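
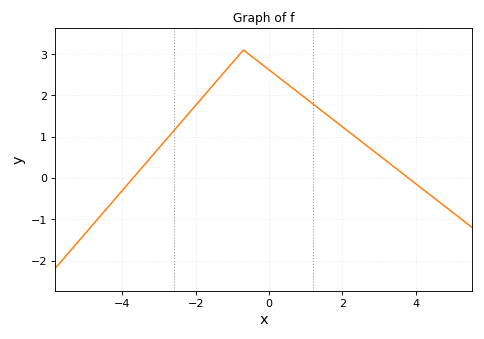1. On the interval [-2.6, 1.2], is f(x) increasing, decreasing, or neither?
neither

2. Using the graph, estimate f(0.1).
2.55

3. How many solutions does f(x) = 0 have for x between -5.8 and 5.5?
2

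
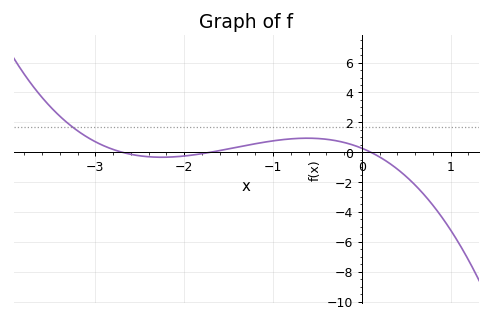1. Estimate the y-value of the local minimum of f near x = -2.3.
-0.337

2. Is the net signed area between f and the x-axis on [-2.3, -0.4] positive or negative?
positive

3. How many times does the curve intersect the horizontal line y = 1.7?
1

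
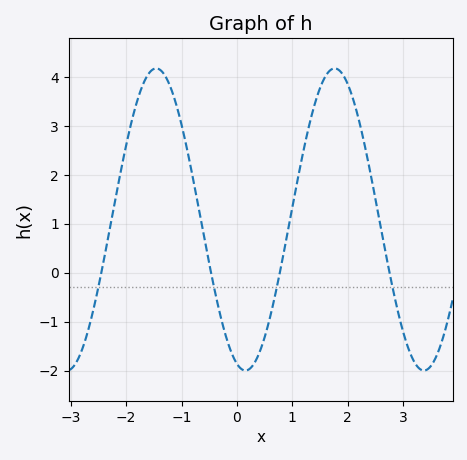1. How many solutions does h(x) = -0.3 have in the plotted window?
4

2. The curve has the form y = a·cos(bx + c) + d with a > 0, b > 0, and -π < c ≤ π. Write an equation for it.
y = 3.09cos(1.9x + 2.8) + 1.09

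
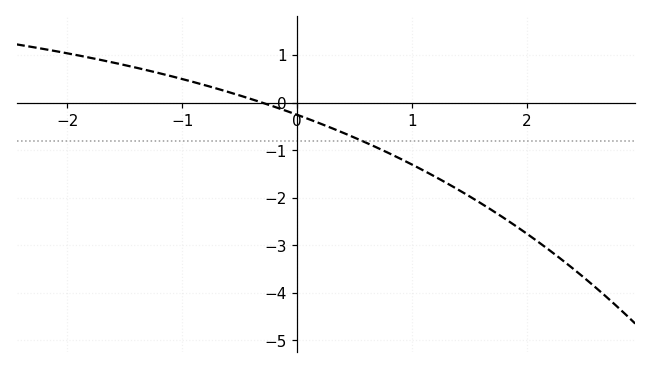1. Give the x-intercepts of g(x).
-0.3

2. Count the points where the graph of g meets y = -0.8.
1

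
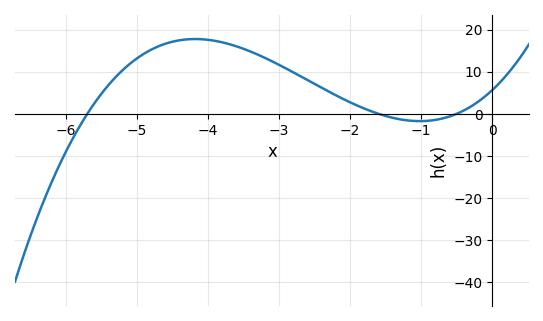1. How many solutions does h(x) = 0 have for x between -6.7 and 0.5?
3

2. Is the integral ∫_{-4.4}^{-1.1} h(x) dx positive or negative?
positive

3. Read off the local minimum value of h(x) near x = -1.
-1.74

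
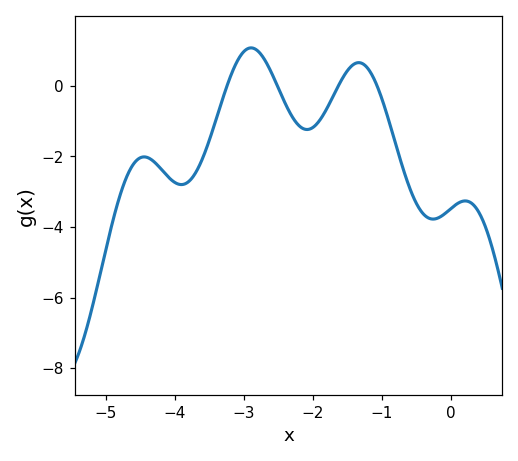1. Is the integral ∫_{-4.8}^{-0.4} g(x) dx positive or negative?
negative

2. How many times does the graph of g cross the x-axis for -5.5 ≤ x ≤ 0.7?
4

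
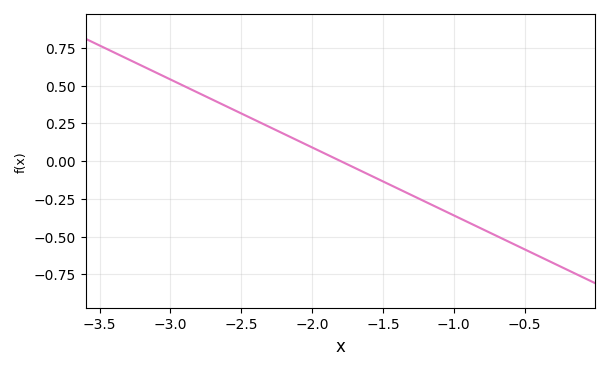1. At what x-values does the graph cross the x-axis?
-1.8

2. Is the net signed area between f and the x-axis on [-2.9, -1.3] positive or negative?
positive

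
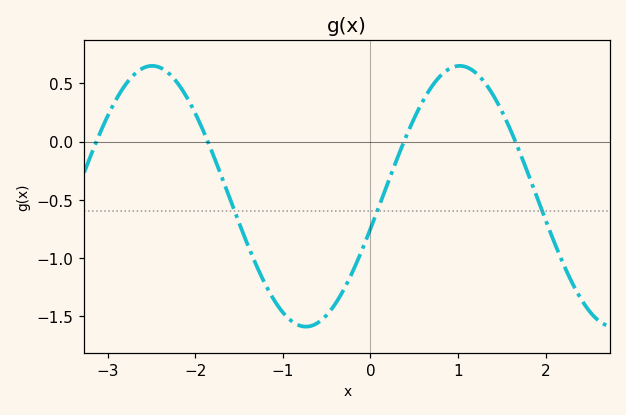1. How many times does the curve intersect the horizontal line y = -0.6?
3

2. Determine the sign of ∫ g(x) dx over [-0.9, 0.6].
negative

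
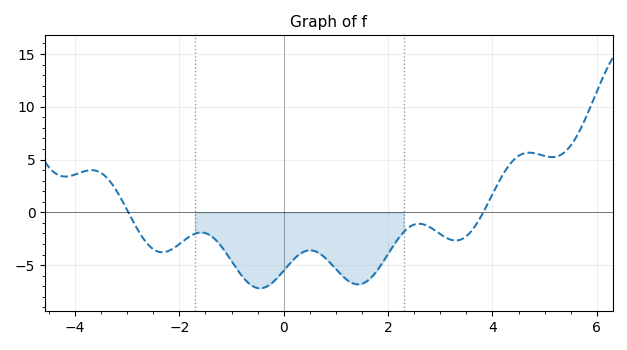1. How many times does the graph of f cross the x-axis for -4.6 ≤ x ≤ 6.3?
2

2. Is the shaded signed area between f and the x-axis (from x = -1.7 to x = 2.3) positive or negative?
negative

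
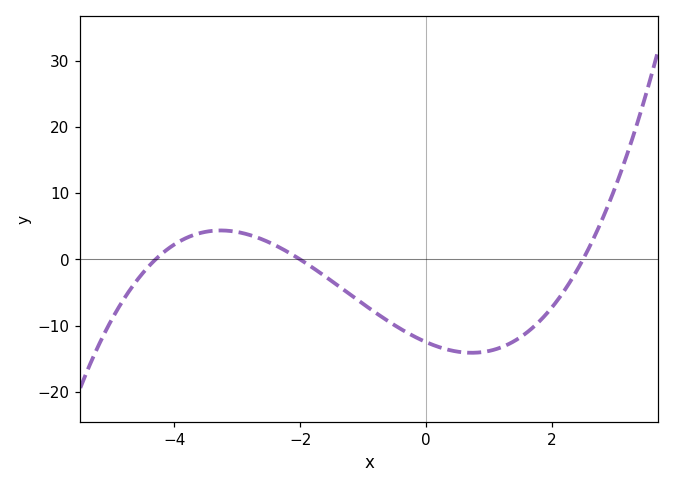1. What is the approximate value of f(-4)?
2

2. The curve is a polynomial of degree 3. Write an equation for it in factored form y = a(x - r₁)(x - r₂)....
y = 0.58(x + 4.3)(x + 2)(x - 2.5)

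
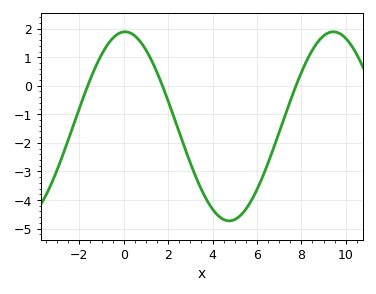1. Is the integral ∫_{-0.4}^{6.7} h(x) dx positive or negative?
negative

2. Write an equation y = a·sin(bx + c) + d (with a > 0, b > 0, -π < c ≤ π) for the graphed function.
y = 3.31sin(0.67x + 1.53) - 1.42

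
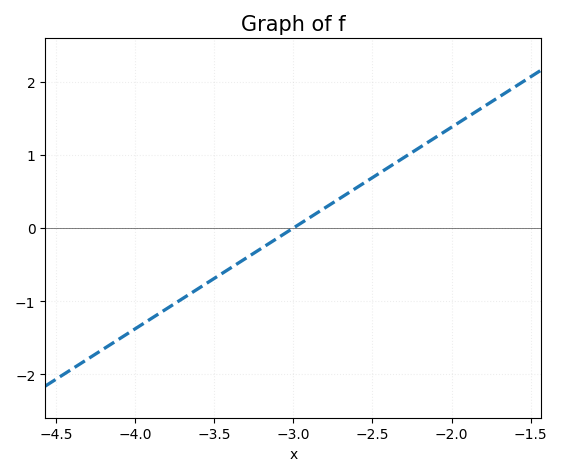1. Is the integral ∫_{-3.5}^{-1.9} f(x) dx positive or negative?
positive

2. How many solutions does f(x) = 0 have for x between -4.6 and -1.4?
1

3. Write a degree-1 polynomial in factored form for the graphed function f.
y = 1.38(x + 3)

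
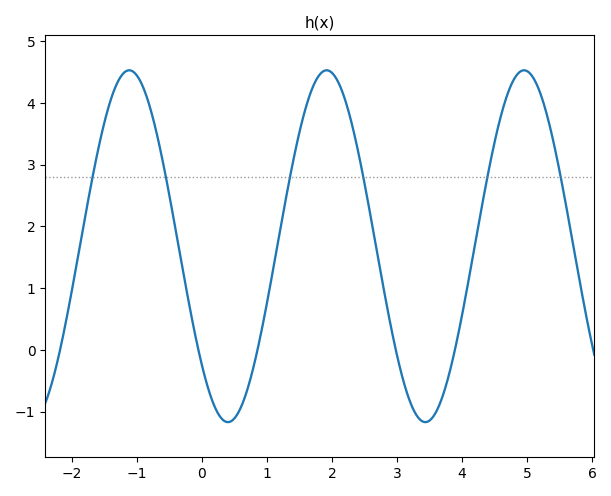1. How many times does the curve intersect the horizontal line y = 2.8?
6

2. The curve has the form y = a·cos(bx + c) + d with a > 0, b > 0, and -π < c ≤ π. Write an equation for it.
y = 2.85cos(2.1x + 2.3) + 1.68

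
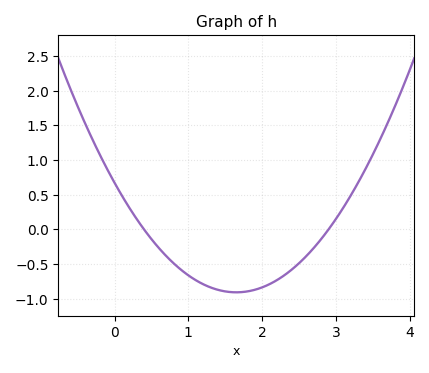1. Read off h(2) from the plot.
-0.85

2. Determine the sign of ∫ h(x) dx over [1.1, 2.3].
negative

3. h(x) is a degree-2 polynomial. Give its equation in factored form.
y = 0.58(x - 0.4)(x - 2.9)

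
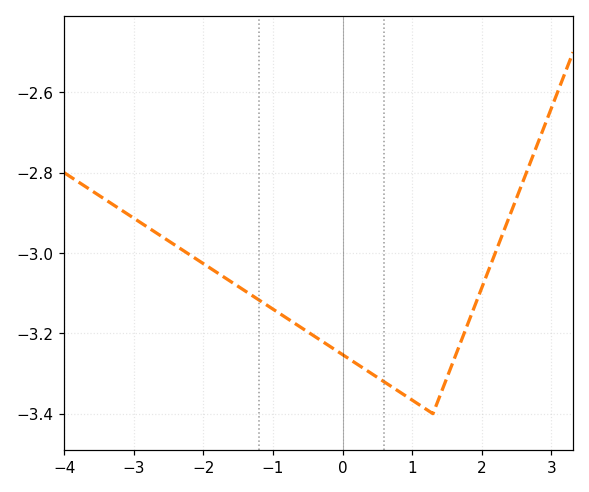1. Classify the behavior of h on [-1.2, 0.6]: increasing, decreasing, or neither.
decreasing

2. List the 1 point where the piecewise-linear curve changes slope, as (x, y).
(1.3, -3.4)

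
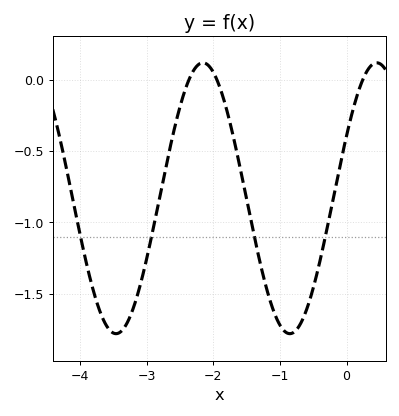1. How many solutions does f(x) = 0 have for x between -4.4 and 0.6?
3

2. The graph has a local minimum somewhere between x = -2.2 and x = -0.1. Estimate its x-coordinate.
-0.9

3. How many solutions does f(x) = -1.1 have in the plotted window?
4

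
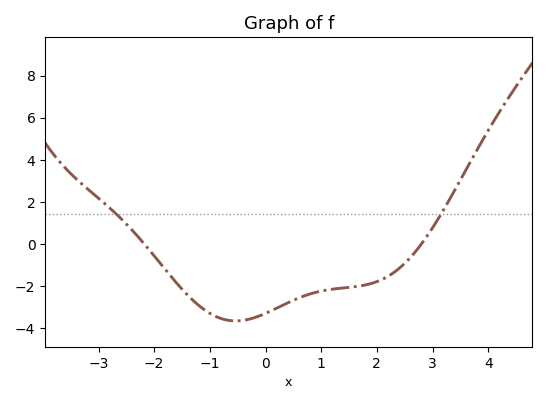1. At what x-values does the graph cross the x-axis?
-2.2, 2.8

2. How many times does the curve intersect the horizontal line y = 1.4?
2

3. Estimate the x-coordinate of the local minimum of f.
-0.6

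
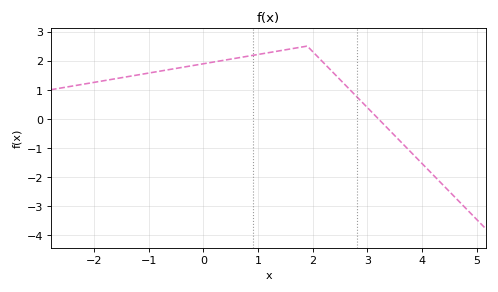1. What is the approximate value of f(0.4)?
2.02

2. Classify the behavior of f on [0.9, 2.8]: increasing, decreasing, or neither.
neither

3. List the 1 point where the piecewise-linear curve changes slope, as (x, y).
(1.9, 2.5)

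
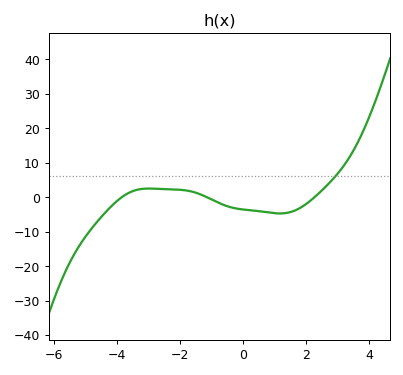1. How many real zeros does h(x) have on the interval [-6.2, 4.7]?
3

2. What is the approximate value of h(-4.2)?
-3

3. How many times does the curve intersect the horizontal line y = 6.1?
1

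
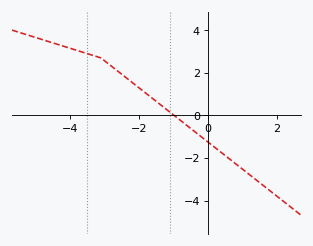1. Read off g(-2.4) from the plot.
1.81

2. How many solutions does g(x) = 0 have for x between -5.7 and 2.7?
1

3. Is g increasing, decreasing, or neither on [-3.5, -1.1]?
decreasing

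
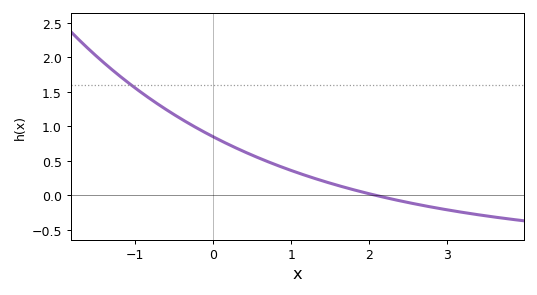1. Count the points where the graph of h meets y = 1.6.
1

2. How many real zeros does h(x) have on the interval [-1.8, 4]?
1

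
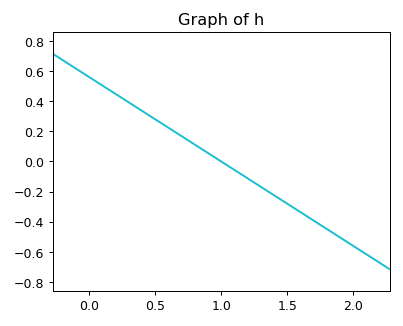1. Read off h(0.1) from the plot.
0.5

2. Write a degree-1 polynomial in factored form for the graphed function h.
y = -0.56(x - 1)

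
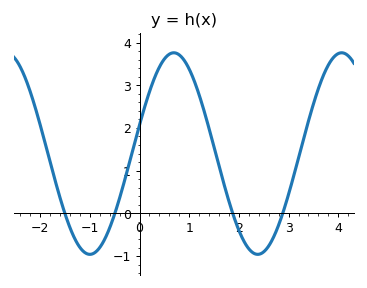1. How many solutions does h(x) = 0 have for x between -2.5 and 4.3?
4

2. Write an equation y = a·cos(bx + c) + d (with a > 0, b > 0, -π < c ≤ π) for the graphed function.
y = 2.36cos(1.86x - 1.28) + 1.4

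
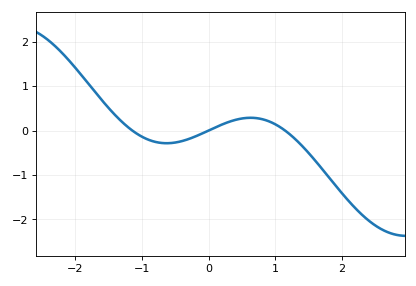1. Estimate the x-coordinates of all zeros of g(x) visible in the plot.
-1.1, 0, 1.1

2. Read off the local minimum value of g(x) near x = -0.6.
-0.3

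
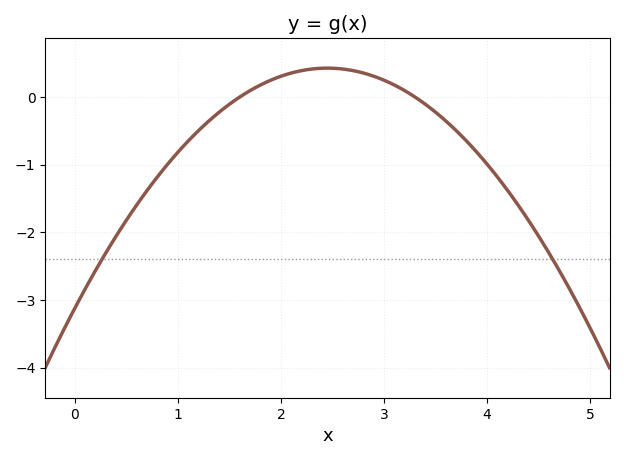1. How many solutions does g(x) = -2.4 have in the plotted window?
2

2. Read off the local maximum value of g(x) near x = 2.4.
0.426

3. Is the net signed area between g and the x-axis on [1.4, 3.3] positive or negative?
positive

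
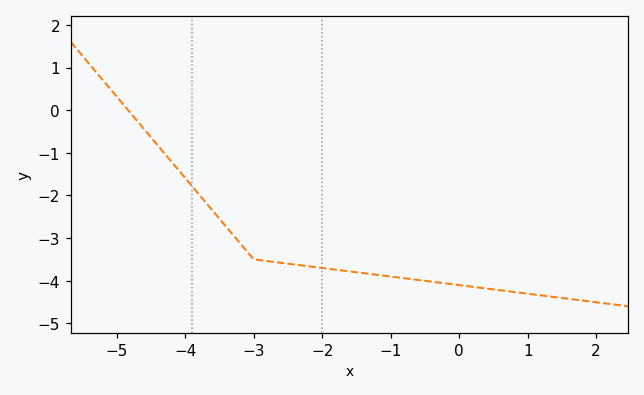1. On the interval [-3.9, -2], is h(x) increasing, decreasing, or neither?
decreasing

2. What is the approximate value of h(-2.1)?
-3.7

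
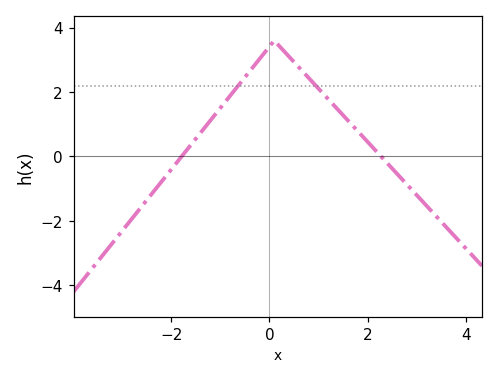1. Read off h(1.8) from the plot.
0.8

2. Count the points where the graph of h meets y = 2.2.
2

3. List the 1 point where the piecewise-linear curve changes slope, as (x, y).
(0.1, 3.6)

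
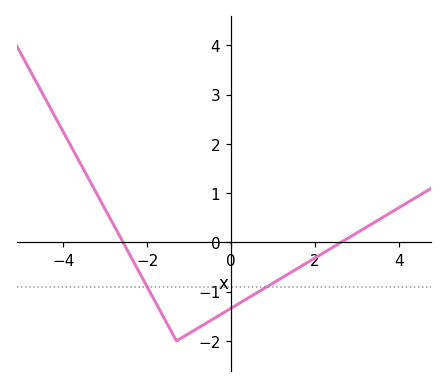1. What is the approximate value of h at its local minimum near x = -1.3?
-2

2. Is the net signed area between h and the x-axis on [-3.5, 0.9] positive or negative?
negative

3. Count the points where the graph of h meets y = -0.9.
2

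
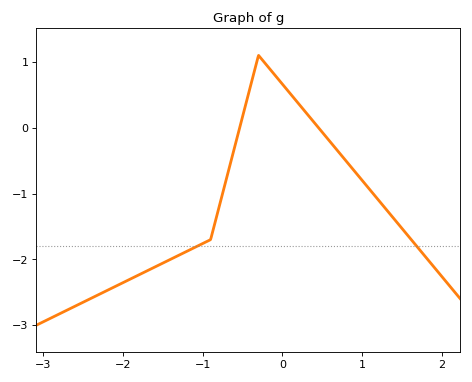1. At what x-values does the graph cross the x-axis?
-0.536, 0.452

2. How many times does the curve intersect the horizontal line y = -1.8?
2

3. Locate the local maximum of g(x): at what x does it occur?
-0.3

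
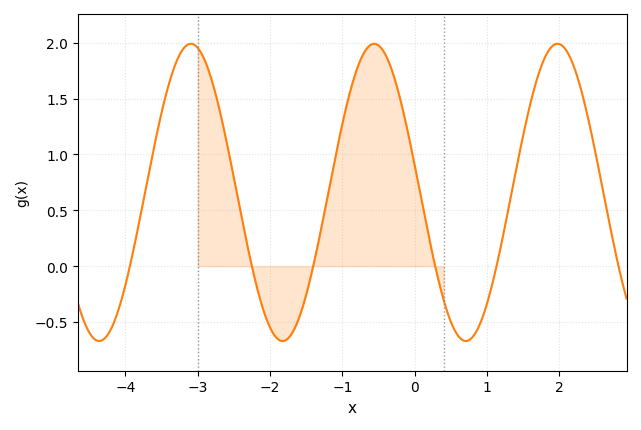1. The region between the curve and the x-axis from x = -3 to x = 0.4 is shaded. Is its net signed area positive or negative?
positive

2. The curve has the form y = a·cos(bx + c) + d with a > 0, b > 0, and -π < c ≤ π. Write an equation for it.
y = 1.33cos(2.48x + 1.39) + 0.66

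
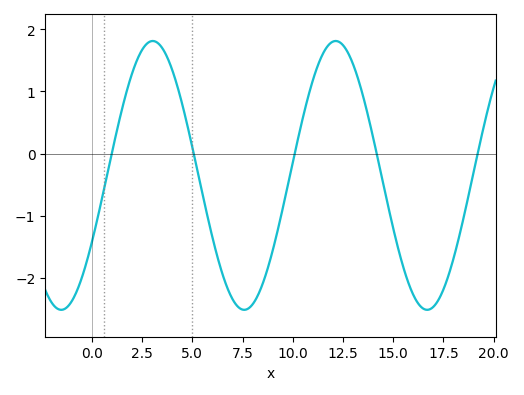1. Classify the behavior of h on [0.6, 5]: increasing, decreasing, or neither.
neither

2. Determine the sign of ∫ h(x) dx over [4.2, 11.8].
negative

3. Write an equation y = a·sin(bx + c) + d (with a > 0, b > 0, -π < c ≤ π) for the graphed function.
y = 2.16sin(0.69x - 0.52) - 0.35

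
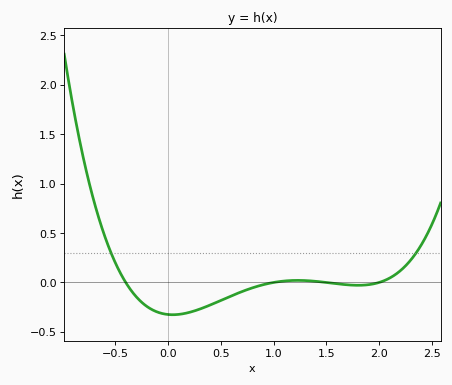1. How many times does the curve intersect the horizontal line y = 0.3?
2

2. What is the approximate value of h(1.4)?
0.012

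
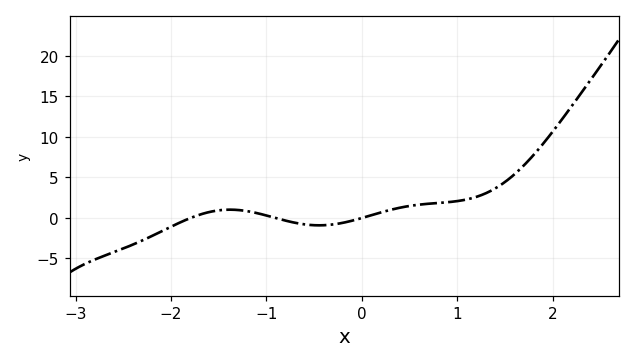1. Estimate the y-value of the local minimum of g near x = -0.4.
-1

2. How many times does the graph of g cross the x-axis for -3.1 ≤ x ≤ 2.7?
3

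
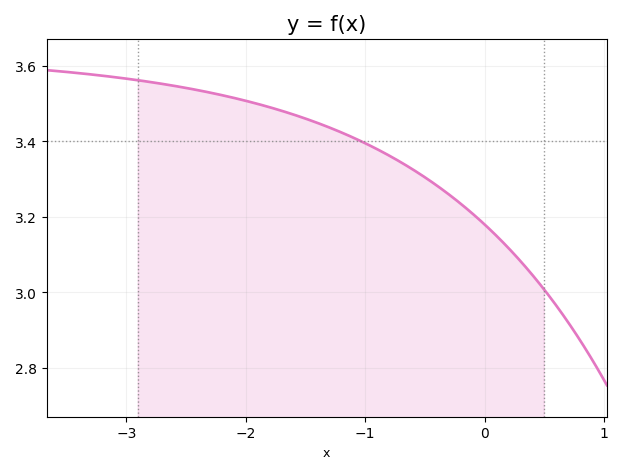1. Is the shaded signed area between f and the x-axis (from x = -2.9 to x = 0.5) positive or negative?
positive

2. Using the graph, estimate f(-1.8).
3.5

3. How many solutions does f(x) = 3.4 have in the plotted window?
1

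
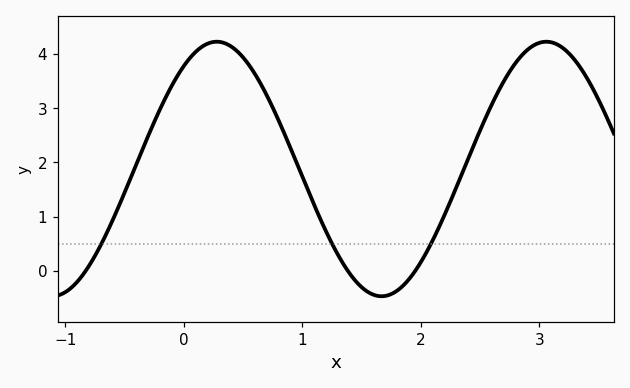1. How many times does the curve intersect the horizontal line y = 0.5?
3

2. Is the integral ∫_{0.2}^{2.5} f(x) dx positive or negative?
positive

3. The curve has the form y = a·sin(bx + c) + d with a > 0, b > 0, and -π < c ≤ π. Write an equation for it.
y = 2.35sin(2.3x + 0.94) + 1.88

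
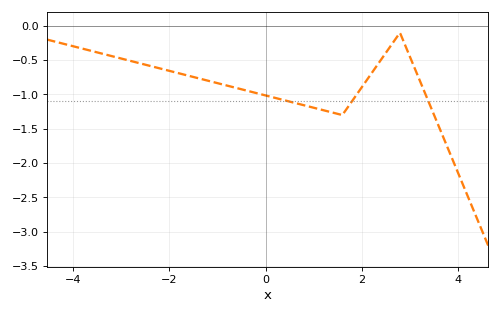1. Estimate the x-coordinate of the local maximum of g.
2.8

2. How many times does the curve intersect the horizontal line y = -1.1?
3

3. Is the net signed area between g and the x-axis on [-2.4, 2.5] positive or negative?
negative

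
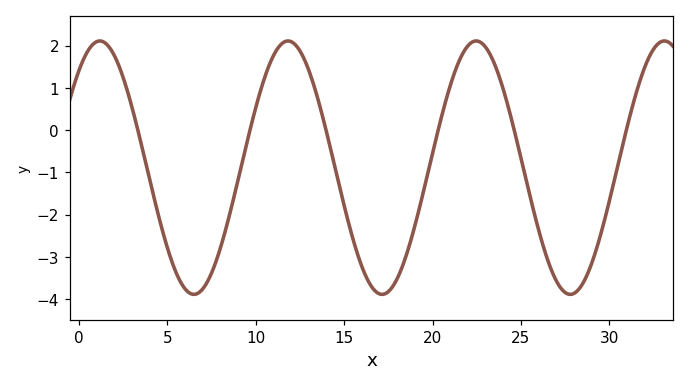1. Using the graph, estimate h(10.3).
1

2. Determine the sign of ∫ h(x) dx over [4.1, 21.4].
negative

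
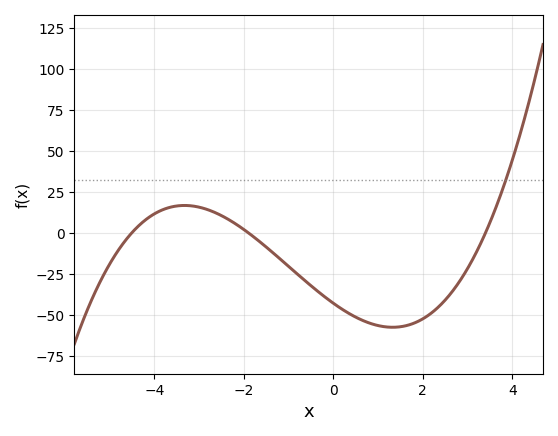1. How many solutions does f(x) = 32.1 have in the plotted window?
1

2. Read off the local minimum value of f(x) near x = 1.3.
-57.7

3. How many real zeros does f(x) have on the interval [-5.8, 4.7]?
3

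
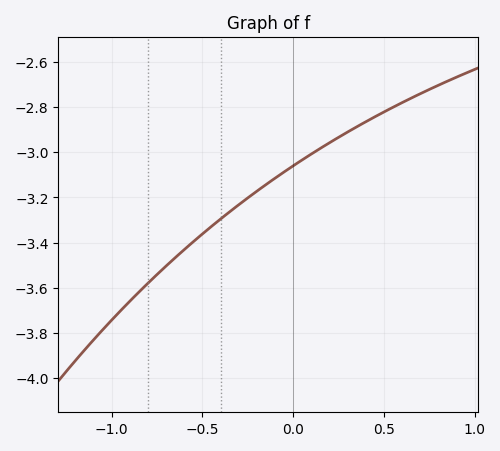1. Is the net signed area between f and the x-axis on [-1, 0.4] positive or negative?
negative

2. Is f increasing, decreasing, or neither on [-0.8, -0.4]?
increasing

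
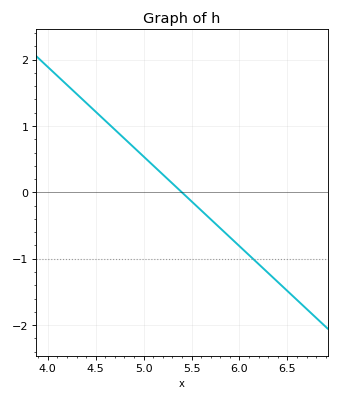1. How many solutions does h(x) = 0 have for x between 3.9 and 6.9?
1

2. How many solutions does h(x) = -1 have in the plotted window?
1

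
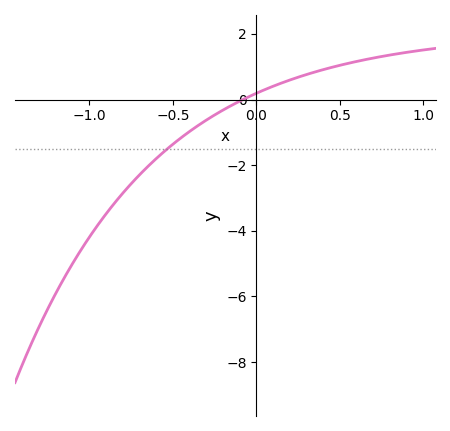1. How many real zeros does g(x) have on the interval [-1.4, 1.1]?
1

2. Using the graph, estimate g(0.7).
1.2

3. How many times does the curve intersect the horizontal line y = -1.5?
1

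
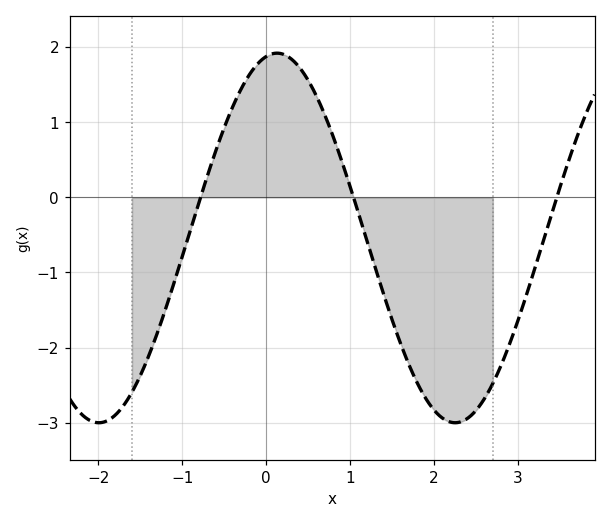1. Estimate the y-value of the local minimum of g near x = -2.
-3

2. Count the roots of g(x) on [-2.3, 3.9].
3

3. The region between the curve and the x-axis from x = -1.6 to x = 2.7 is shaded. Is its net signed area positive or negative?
negative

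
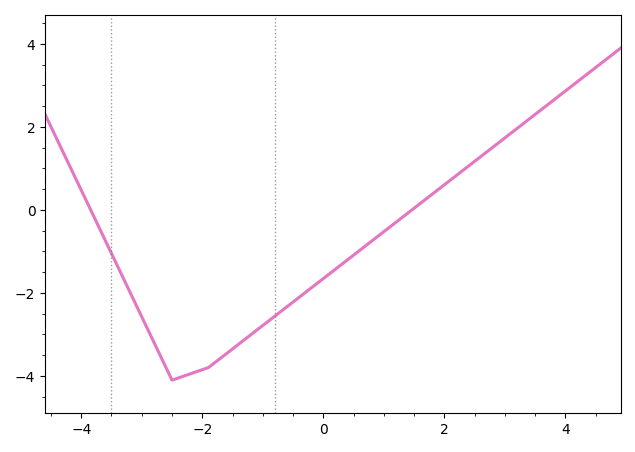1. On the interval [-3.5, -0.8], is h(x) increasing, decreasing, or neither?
neither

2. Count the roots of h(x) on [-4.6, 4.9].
2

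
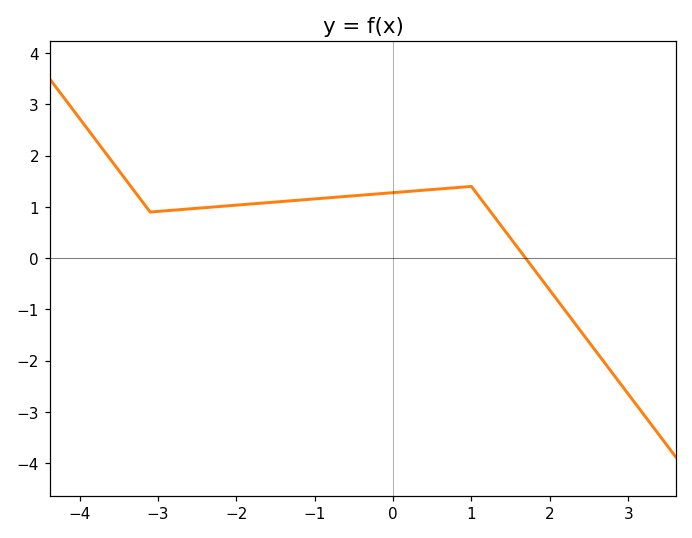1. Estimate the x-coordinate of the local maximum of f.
1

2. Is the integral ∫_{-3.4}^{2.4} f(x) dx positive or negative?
positive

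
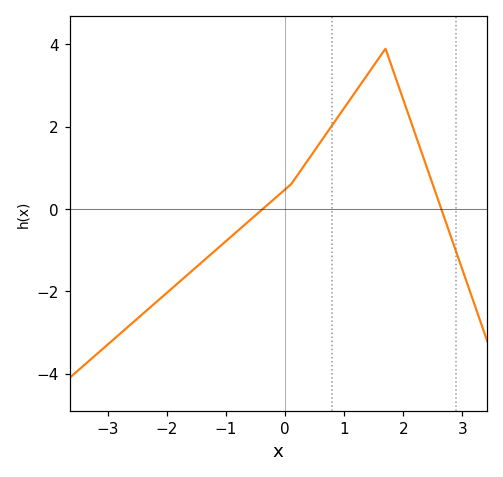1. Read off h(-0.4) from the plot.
-0.027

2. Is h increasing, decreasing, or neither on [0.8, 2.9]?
neither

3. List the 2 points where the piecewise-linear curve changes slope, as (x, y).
(0.1, 0.6); (1.7, 3.9)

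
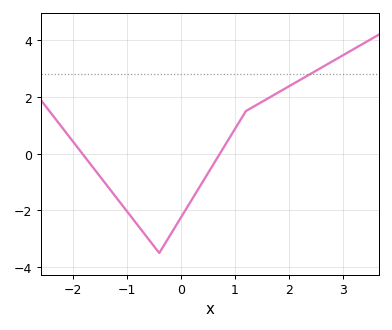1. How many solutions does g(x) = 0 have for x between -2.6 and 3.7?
2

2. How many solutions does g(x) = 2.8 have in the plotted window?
1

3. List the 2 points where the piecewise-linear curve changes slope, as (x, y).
(-0.4, -3.5); (1.2, 1.5)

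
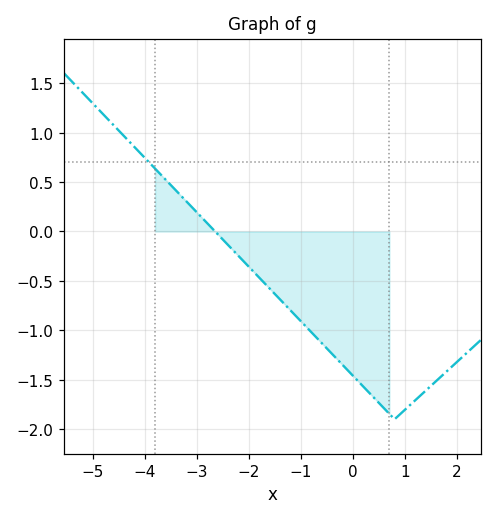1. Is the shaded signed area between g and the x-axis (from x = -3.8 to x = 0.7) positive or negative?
negative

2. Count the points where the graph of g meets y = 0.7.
1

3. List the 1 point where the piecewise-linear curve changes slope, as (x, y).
(0.8, -1.9)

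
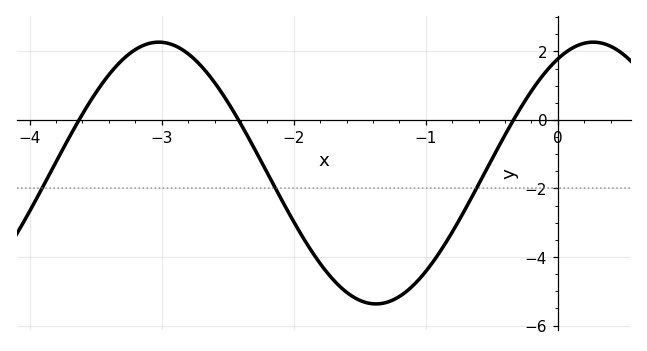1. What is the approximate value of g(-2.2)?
-1.6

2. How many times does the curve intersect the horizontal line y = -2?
3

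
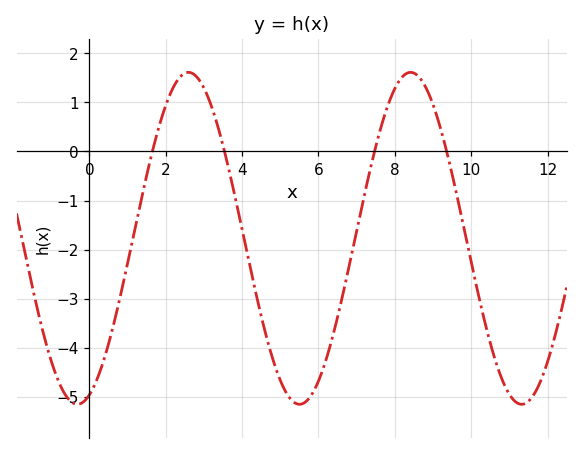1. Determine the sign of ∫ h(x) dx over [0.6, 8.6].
negative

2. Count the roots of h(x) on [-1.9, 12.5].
4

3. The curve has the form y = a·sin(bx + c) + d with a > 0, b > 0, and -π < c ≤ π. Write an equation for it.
y = 3.38sin(1.1x - 1.2) - 1.77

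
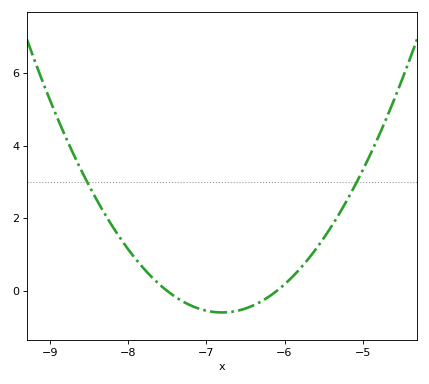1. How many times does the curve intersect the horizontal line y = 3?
2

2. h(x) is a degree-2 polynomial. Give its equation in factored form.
y = 1.21(x + 7.5)(x + 6.1)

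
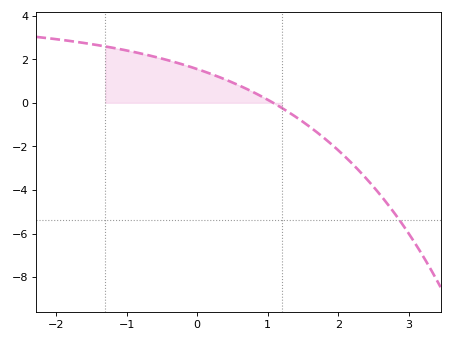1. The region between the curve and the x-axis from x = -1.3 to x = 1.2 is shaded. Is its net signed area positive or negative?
positive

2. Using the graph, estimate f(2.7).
-4.6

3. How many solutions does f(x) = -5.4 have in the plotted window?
1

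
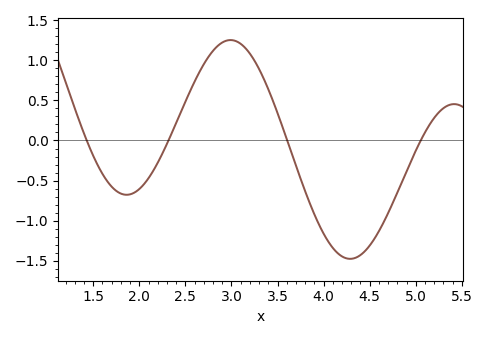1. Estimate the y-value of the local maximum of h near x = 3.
1.26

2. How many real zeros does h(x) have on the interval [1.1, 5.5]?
4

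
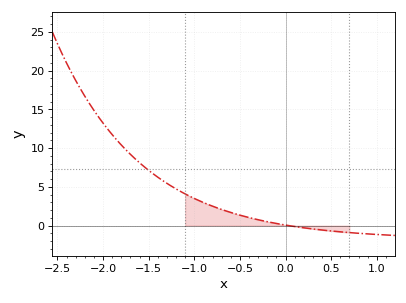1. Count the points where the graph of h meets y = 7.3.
1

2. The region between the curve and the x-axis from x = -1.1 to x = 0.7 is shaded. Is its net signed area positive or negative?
positive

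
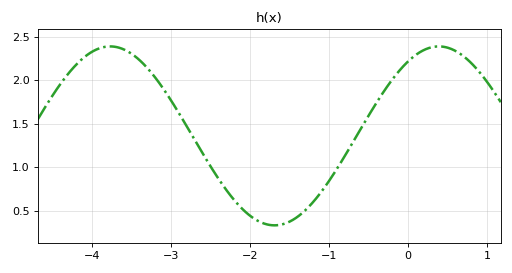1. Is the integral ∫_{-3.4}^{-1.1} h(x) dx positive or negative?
positive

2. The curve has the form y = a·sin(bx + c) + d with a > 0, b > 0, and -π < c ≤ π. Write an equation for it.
y = 1.03sin(1.5x + 0.98) + 1.36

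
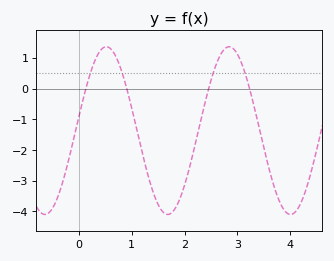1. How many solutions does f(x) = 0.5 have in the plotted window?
4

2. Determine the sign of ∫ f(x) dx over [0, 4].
negative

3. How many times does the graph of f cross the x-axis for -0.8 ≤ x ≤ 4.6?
4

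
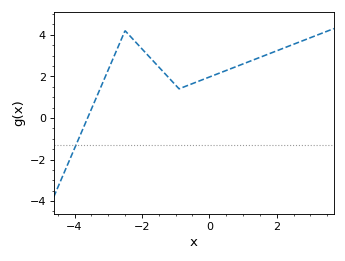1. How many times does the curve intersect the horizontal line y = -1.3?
1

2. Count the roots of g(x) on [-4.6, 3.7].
1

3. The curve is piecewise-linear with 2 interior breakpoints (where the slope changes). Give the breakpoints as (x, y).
(-2.5, 4.2); (-0.9, 1.4)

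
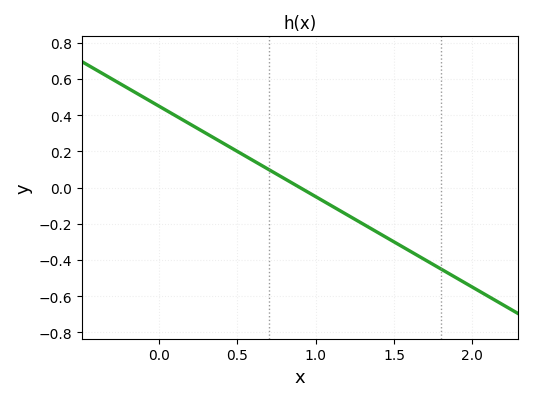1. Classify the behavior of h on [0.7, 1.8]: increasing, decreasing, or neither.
decreasing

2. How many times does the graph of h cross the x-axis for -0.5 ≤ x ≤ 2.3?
1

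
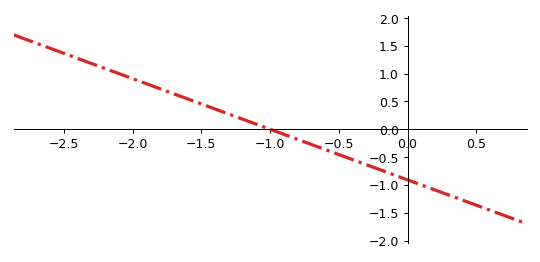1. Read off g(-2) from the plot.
0.91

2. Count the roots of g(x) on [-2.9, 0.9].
1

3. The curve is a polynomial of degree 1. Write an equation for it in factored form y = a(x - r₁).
y = -0.91(x + 1)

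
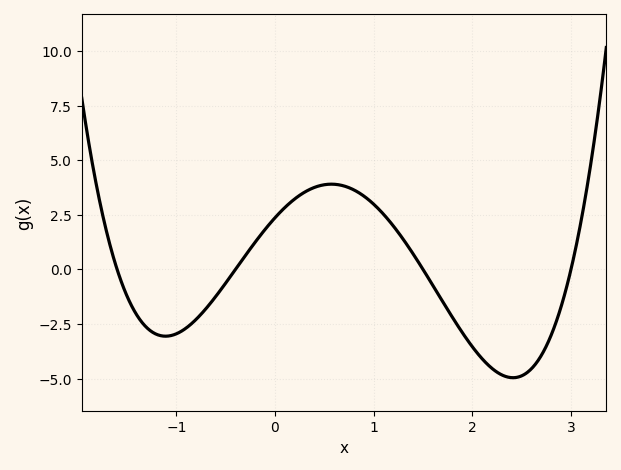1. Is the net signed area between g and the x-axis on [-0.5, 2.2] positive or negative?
positive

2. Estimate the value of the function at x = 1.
2.98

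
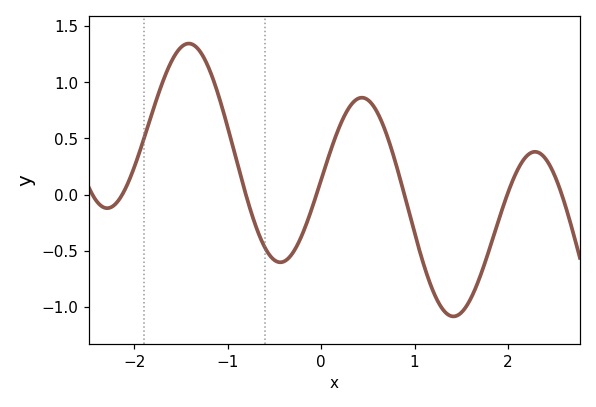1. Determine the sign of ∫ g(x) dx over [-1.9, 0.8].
positive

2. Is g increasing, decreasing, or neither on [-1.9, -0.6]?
neither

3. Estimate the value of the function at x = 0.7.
0.539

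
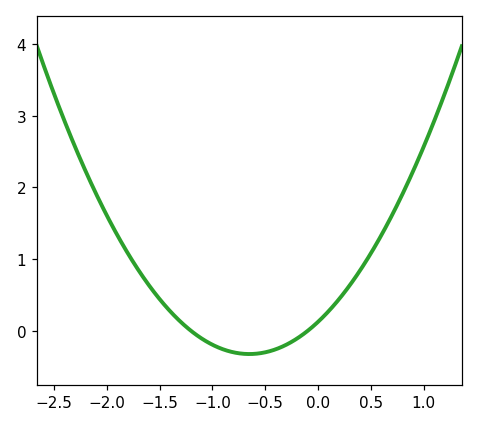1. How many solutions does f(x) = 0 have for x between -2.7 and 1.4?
2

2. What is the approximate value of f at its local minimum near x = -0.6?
-0.321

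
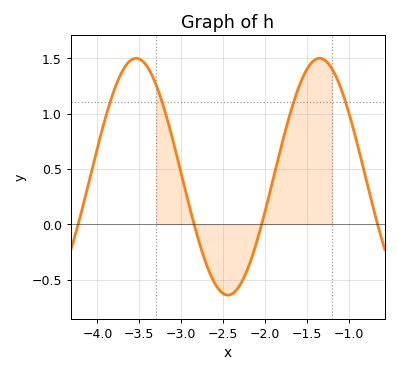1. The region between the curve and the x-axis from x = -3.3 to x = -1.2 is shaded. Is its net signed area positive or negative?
positive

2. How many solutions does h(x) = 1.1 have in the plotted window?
4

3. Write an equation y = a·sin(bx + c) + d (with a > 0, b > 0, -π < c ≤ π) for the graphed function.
y = 1.07sin(2.87x - 0.84) + 0.43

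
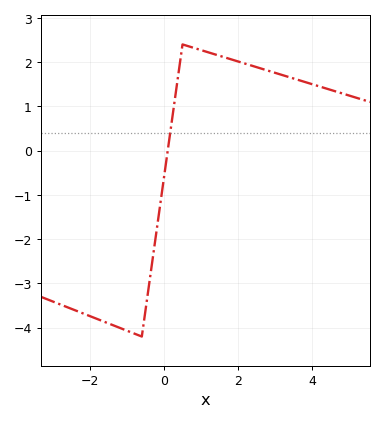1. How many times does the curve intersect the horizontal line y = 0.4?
1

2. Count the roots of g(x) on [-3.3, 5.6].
1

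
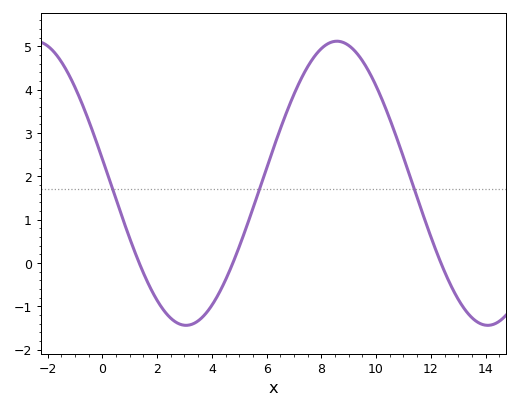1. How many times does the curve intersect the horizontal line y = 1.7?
3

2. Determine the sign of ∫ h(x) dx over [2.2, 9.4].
positive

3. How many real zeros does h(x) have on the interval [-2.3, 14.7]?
3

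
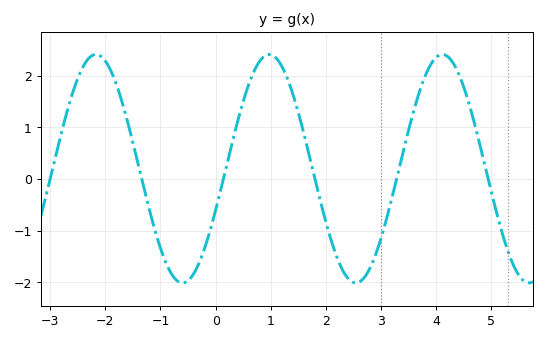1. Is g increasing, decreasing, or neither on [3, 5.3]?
neither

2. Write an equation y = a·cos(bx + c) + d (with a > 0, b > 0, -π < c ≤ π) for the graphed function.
y = 2.21cos(2x - 1.9) + 0.2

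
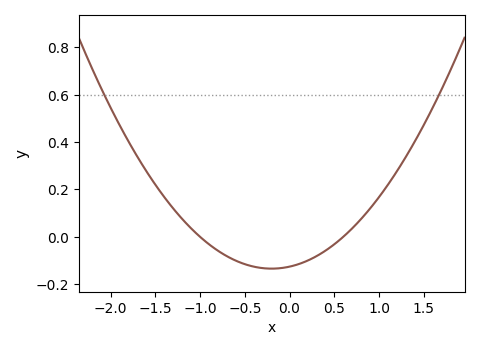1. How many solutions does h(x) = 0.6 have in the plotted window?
2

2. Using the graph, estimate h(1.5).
0.473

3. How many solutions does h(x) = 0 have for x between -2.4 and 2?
2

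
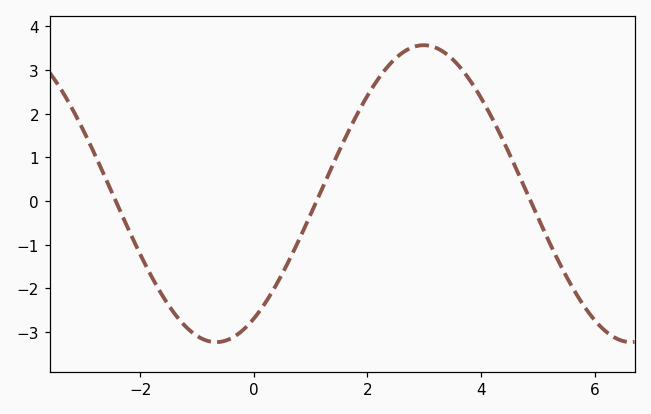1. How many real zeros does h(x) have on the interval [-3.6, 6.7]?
3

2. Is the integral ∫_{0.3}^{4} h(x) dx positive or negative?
positive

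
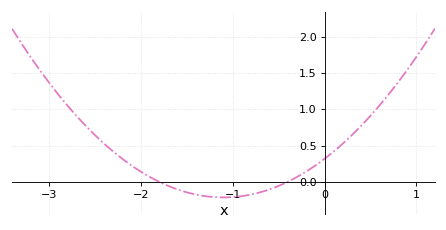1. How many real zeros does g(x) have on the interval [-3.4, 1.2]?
2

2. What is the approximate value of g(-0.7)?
-0.145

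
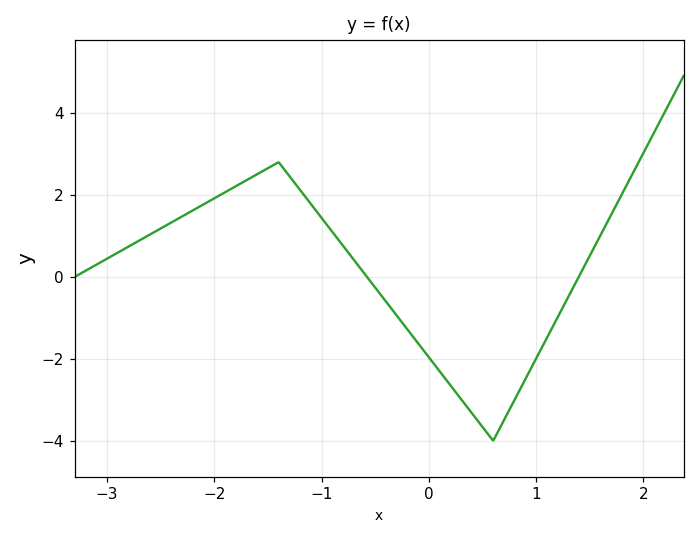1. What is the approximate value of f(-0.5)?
-0.2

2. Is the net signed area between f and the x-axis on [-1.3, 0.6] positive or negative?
negative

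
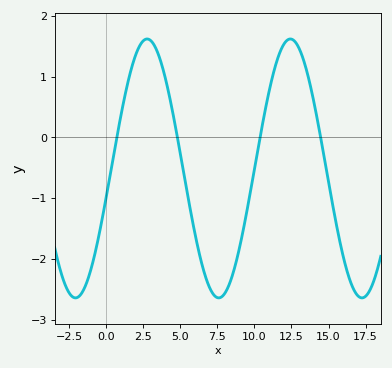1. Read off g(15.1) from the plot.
-0.9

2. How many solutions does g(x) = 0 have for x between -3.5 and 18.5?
4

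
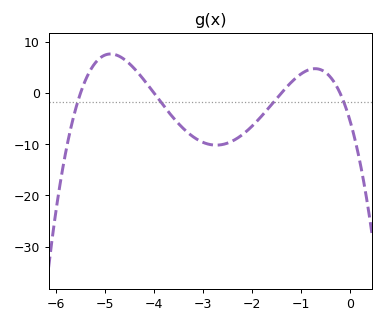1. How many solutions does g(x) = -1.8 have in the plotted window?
4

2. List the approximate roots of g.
-5.5, -4, -1.4, -0.2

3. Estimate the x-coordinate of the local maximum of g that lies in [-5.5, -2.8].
-4.89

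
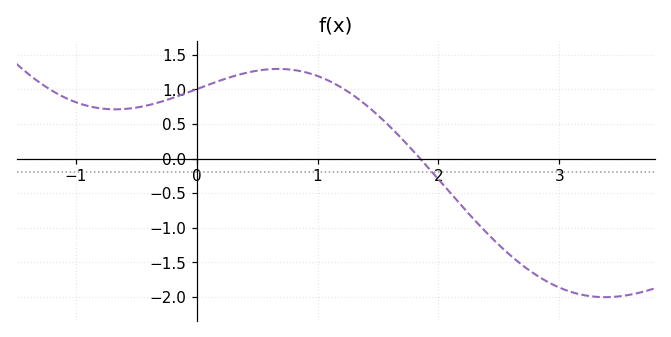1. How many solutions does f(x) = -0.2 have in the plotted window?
1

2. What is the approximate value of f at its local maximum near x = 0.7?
1.3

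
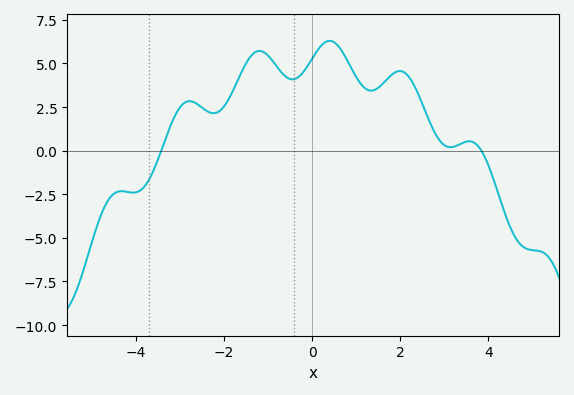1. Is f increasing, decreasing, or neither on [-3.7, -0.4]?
neither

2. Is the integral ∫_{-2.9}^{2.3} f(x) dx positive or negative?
positive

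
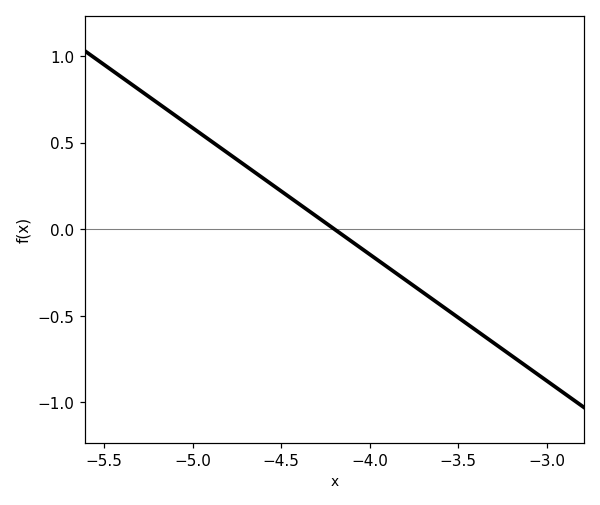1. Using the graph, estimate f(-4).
-0.146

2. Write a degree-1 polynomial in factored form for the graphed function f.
y = -0.73(x + 4.2)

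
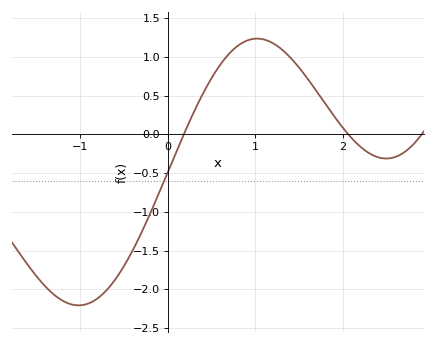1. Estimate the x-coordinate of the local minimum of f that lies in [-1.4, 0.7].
-1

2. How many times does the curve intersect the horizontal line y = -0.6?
1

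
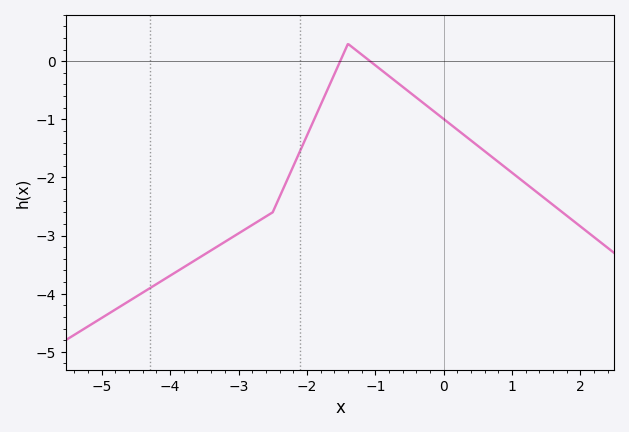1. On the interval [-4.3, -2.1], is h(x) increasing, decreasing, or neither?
increasing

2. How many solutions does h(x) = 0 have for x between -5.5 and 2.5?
2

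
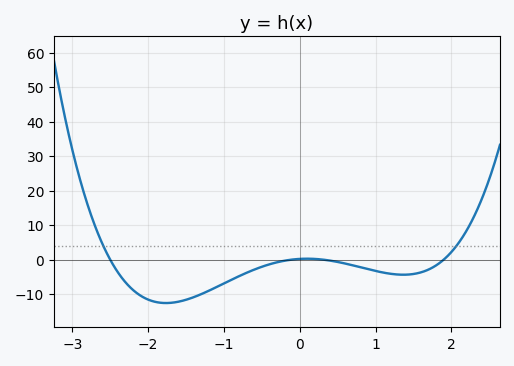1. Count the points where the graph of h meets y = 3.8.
2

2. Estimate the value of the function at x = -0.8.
-5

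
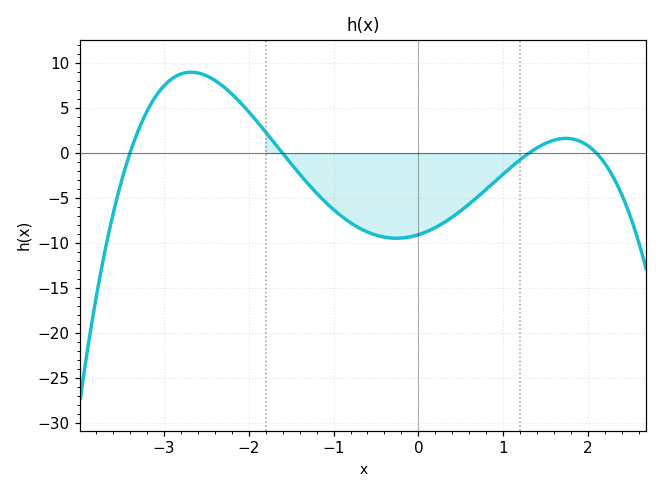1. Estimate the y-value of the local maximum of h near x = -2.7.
9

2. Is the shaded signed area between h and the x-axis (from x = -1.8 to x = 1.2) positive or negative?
negative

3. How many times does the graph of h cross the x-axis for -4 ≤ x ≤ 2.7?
4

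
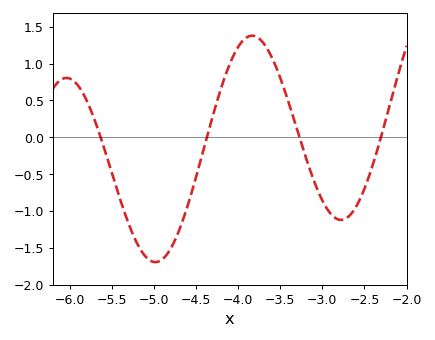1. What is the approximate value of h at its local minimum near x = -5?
-1.7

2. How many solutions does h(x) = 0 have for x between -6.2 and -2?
4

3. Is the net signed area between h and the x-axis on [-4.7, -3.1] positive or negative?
positive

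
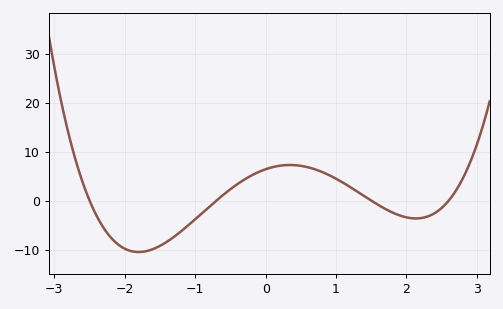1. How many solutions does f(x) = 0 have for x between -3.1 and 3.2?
4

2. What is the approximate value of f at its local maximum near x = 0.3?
7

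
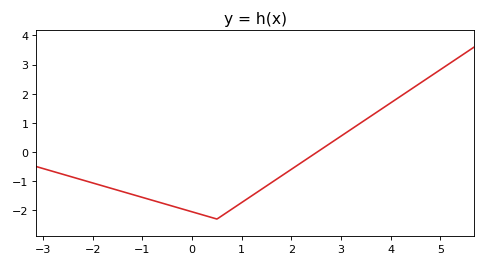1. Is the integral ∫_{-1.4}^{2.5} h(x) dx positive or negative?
negative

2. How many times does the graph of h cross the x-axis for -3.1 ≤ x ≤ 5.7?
1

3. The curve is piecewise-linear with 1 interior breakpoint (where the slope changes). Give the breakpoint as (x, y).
(0.5, -2.3)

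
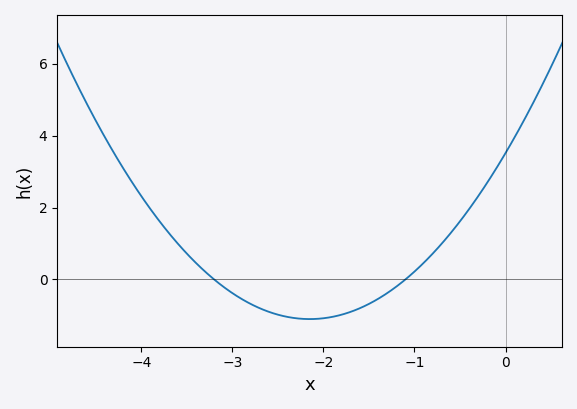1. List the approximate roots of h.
-3.2, -1.1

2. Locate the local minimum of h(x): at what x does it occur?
-2.15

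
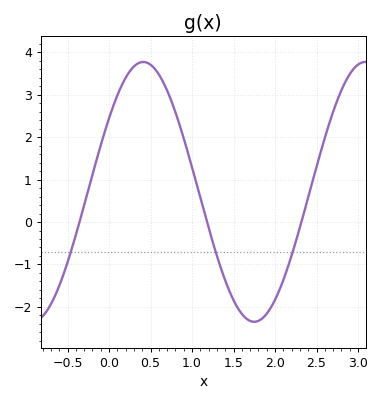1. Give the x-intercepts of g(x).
-0.356, 1.18, 2.32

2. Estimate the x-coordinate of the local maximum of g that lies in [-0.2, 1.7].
0.412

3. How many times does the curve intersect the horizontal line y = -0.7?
3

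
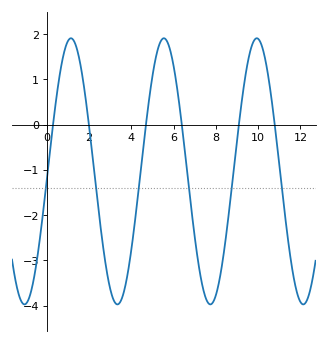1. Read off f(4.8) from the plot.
0.4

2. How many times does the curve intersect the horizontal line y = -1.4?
6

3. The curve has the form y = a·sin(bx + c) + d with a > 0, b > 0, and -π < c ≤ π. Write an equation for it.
y = 2.94sin(1.4x - 0.07) - 1.03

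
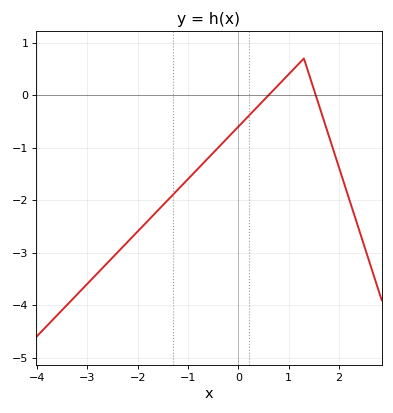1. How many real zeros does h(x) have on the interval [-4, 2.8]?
2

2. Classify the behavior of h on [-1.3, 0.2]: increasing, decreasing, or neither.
increasing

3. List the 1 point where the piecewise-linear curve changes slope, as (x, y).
(1.3, 0.7)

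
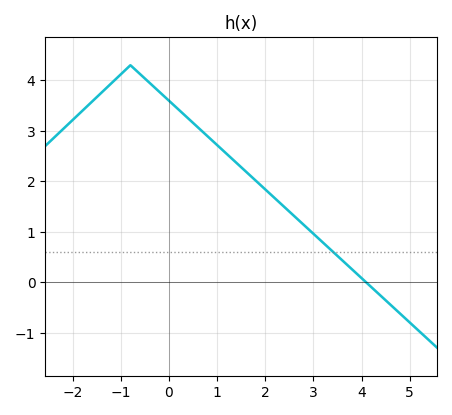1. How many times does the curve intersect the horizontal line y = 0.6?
1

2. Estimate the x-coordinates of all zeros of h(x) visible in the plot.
4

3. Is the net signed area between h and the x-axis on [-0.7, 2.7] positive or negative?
positive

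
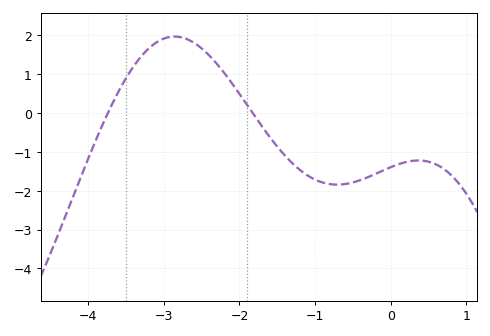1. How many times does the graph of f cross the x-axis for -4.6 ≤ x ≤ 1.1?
2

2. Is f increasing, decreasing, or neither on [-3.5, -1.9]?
neither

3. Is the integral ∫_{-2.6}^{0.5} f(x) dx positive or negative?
negative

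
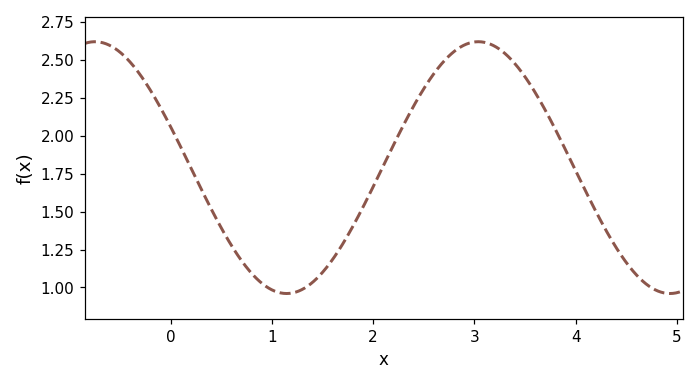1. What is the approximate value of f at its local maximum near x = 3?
2.62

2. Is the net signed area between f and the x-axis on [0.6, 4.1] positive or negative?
positive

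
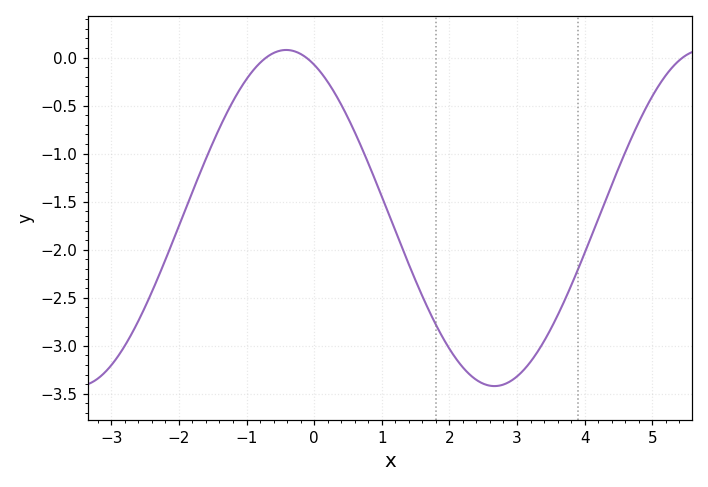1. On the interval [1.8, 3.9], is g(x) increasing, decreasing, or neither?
neither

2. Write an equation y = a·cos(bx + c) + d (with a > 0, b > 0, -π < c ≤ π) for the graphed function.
y = 1.75cos(1x + 0.42) - 1.67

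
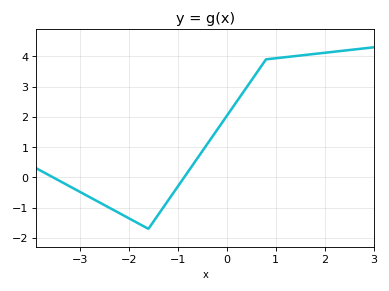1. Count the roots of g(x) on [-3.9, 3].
2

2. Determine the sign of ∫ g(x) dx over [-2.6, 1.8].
positive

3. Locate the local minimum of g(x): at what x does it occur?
-1.6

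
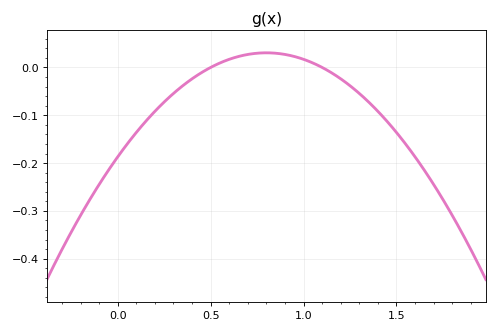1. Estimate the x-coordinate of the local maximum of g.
0.8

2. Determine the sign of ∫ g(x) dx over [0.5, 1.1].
positive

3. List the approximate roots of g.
0.5, 1.1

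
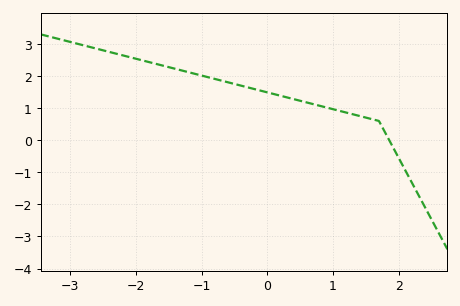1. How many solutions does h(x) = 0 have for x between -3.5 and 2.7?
1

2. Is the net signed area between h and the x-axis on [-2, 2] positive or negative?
positive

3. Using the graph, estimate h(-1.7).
2.4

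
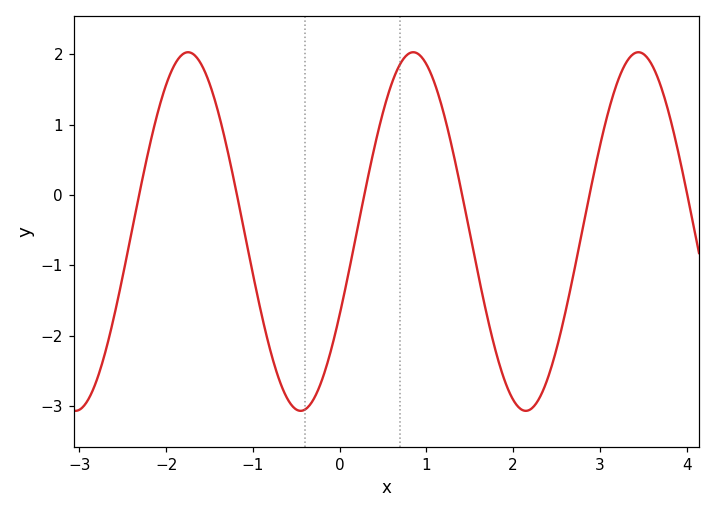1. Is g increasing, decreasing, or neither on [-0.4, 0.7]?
increasing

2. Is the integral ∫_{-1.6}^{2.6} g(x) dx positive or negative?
negative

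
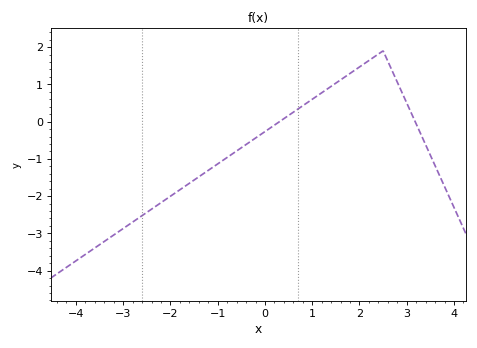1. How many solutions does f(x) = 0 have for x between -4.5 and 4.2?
2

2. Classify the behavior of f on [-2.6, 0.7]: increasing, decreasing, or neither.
increasing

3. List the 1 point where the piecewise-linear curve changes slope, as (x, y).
(2.5, 1.9)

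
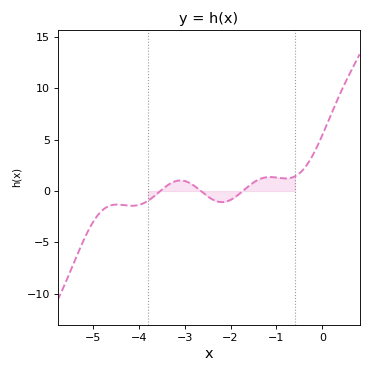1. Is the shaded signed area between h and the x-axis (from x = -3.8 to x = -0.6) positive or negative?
positive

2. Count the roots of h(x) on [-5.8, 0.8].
3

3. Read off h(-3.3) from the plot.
0.765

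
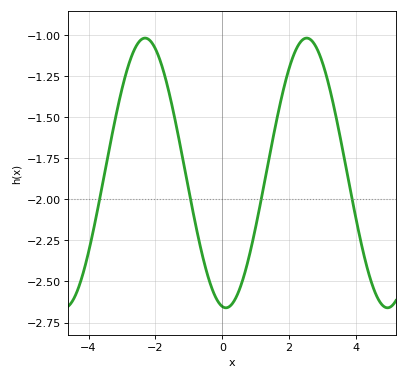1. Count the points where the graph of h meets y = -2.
4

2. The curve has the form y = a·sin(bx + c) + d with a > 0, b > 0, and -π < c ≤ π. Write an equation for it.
y = 0.82sin(1.3x - 1.71) - 1.84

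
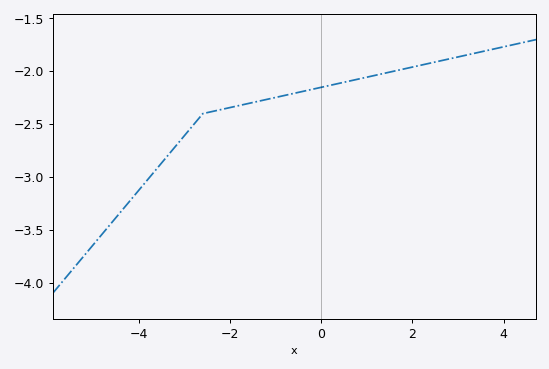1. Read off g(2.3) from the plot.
-1.93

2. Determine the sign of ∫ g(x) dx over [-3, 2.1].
negative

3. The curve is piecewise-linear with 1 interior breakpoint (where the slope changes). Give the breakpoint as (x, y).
(-2.6, -2.4)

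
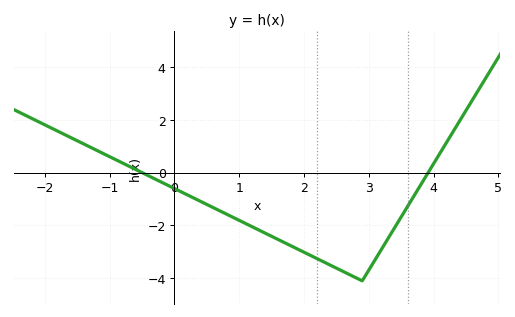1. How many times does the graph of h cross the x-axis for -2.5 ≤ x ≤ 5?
2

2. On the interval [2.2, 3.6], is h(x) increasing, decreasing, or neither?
neither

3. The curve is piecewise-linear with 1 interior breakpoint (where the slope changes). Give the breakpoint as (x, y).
(2.9, -4.1)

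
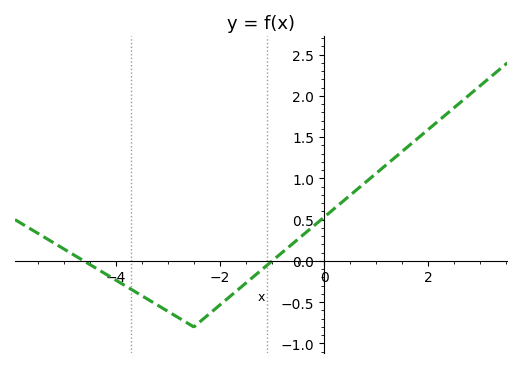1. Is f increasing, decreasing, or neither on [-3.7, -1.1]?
neither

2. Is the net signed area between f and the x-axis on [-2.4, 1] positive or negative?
positive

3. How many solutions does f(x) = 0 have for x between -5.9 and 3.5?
2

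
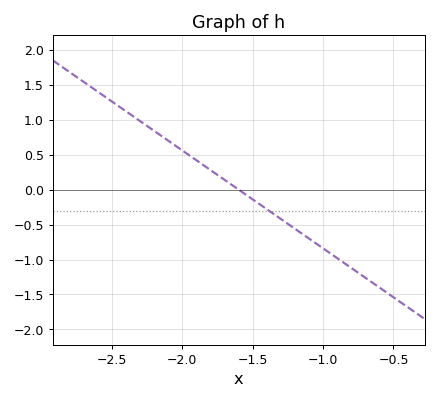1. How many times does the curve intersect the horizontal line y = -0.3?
1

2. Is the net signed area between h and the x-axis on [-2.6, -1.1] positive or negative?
positive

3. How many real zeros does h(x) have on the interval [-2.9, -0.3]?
1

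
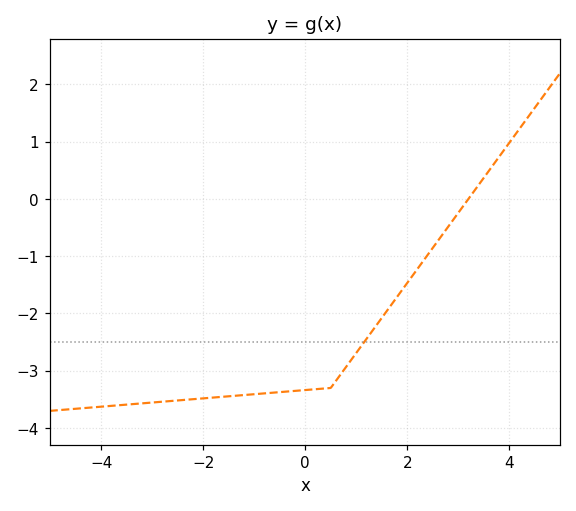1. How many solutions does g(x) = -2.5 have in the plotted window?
1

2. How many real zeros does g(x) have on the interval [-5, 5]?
1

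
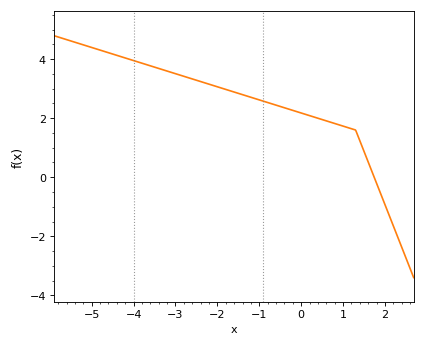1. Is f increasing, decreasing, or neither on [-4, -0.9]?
decreasing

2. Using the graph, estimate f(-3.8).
3.8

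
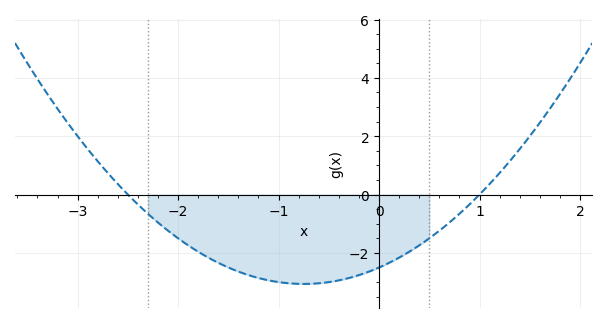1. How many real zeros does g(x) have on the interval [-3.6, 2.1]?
2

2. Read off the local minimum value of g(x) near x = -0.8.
-3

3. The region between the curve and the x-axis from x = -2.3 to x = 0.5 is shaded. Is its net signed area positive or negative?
negative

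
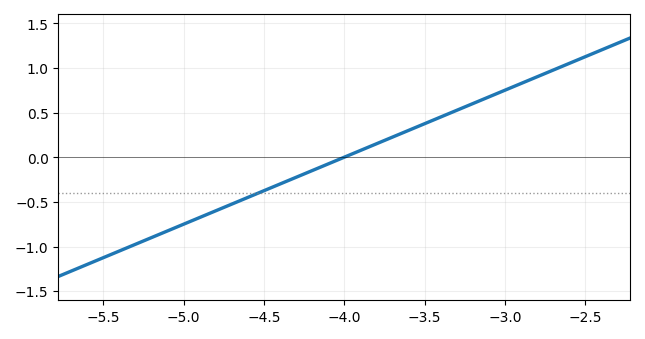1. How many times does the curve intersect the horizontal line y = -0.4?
1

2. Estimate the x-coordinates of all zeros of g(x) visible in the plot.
-4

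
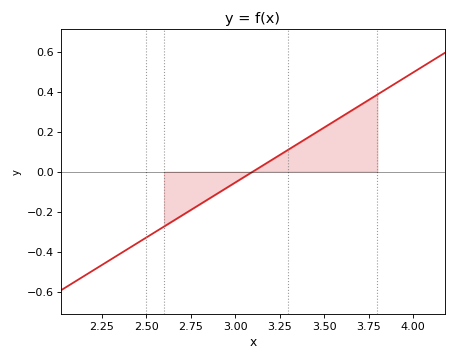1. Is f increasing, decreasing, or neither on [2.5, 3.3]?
increasing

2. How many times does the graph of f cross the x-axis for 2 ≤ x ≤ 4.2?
1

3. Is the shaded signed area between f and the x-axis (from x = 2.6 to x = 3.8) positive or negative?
positive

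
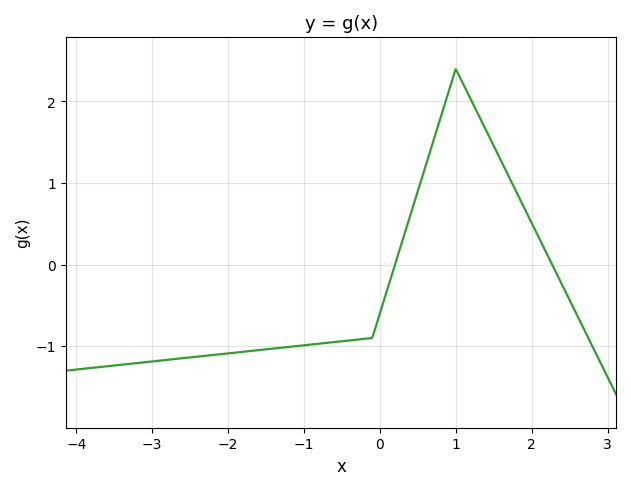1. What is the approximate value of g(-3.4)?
-1.2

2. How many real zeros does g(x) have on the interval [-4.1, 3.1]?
2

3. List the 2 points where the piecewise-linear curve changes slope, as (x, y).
(-0.1, -0.9); (1, 2.4)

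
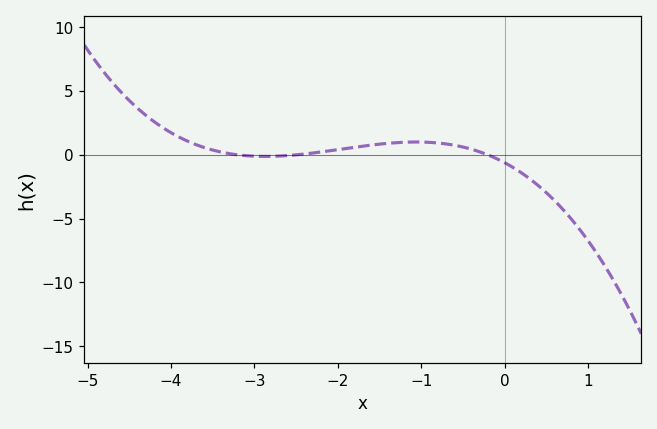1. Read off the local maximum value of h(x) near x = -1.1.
1.01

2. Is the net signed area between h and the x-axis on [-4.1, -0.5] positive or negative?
positive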